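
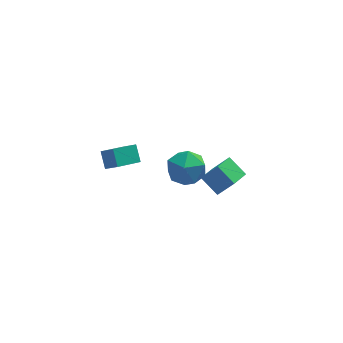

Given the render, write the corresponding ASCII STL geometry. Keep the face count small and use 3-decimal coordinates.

solid 
facet normal -0.370 0.631 0.682
outer loop
vertex 0.49 1.864 -0.898
vertex -0.164 1.063 -0.512
vertex 0.848 1.201 -0.091
endloop
endfacet
facet normal 0.305 0.798 0.520
outer loop
vertex 0.49 1.864 -0.898
vertex 0.848 1.201 -0.091
vertex 1.525 1.481 -0.917
endloop
endfacet
facet normal 0.338 0.924 -0.180
outer loop
vertex 0.49 1.864 -0.898
vertex 1.525 1.481 -0.917
vertex 0.933 1.516 -1.848
endloop
endfacet
facet normal -0.315 0.835 -0.452
outer loop
vertex 0.49 1.864 -0.898
vertex 0.933 1.516 -1.848
vertex -0.111 1.258 -1.598
endloop
endfacet
facet normal -0.753 0.653 0.081
outer loop
vertex 0.49 1.864 -0.898
vertex -0.111 1.258 -1.598
vertex -0.164 1.063 -0.512
endloop
endfacet
facet normal 0.713 0.229 0.662
outer loop
vertex 1.525 1.481 -0.917
vertex 0.848 1.201 -0.091
vertex 1.511 0.442 -0.542
endloop
endfacet
facet normal -0.379 -0.041 0.924
outer loop
vertex 0.848 1.201 -0.091
vertex -0.164 1.063 -0.512
vertex 0.467 0.184 -0.292
endloop
endfacet
facet normal -0.999 -0.004 -0.050
outer loop
vertex -0.164 1.063 -0.512
vertex -0.111 1.258 -1.598
vertex -0.125 0.219 -1.223
endloop
endfacet
facet normal -0.290 0.289 -0.912
outer loop
vertex -0.111 1.258 -1.598
vertex 0.933 1.516 -1.848
vertex 0.552 0.499 -2.049
endloop
endfacet
facet normal 0.768 0.433 -0.472
outer loop
vertex 0.933 1.516 -1.848
vertex 1.525 1.481 -0.917
vertex 1.564 0.637 -1.628
endloop
endfacet
facet normal 0.315 -0.835 0.452
outer loop
vertex 0.91 -0.164 -1.242
vertex 1.511 0.442 -0.542
vertex 0.467 0.184 -0.292
endloop
endfacet
facet normal -0.338 -0.924 0.180
outer loop
vertex 0.91 -0.164 -1.242
vertex 0.467 0.184 -0.292
vertex -0.125 0.219 -1.223
endloop
endfacet
facet normal -0.305 -0.798 -0.520
outer loop
vertex 0.91 -0.164 -1.242
vertex -0.125 0.219 -1.223
vertex 0.552 0.499 -2.049
endloop
endfacet
facet normal 0.370 -0.631 -0.682
outer loop
vertex 0.91 -0.164 -1.242
vertex 0.552 0.499 -2.049
vertex 1.564 0.637 -1.628
endloop
endfacet
facet normal 0.753 -0.653 -0.081
outer loop
vertex 0.91 -0.164 -1.242
vertex 1.564 0.637 -1.628
vertex 1.511 0.442 -0.542
endloop
endfacet
facet normal 0.290 -0.289 0.912
outer loop
vertex 0.467 0.184 -0.292
vertex 1.511 0.442 -0.542
vertex 0.848 1.201 -0.091
endloop
endfacet
facet normal -0.768 -0.433 0.472
outer loop
vertex -0.125 0.219 -1.223
vertex 0.467 0.184 -0.292
vertex -0.164 1.063 -0.512
endloop
endfacet
facet normal -0.713 -0.229 -0.662
outer loop
vertex 0.552 0.499 -2.049
vertex -0.125 0.219 -1.223
vertex -0.111 1.258 -1.598
endloop
endfacet
facet normal 0.379 0.041 -0.924
outer loop
vertex 1.564 0.637 -1.628
vertex 0.552 0.499 -2.049
vertex 0.933 1.516 -1.848
endloop
endfacet
facet normal 0.999 0.004 0.050
outer loop
vertex 1.511 0.442 -0.542
vertex 1.564 0.637 -1.628
vertex 1.525 1.481 -0.917
endloop
endfacet
facet normal -0.533 0.221 -0.817
outer loop
vertex 1.71 2.42 -3.831
vertex 2.45 3.232 -4.094
vertex 2.374 1.603 -4.486
endloop
endfacet
facet normal -0.655 -0.719 0.232
outer loop
vertex 3.13 1.288 -3.326
vertex 1.71 2.42 -3.831
vertex 2.374 1.603 -4.486
endloop
endfacet
facet normal -0.532 0.221 -0.817
outer loop
vertex 2.374 1.603 -4.486
vertex 2.45 3.232 -4.094
vertex 3.114 2.415 -4.748
endloop
endfacet
facet normal 0.536 -0.659 -0.528
outer loop
vertex 3.114 2.415 -4.748
vertex 3.13 1.288 -3.326
vertex 2.374 1.603 -4.486
endloop
endfacet
facet normal -0.536 0.659 0.528
outer loop
vertex 1.71 2.42 -3.831
vertex 3.206 2.917 -2.934
vertex 2.45 3.232 -4.094
endloop
endfacet
facet normal -0.655 -0.719 0.232
outer loop
vertex 2.466 2.105 -2.672
vertex 1.71 2.42 -3.831
vertex 3.13 1.288 -3.326
endloop
endfacet
facet normal -0.536 0.659 0.528
outer loop
vertex 2.466 2.105 -2.672
vertex 3.206 2.917 -2.934
vertex 1.71 2.42 -3.831
endloop
endfacet
facet normal 0.656 0.719 -0.232
outer loop
vertex 2.45 3.232 -4.094
vertex 3.206 2.917 -2.934
vertex 3.114 2.415 -4.748
endloop
endfacet
facet normal 0.535 -0.659 -0.528
outer loop
vertex 3.87 2.1 -3.589
vertex 3.13 1.288 -3.326
vertex 3.114 2.415 -4.748
endloop
endfacet
facet normal 0.655 0.719 -0.232
outer loop
vertex 3.114 2.415 -4.748
vertex 3.206 2.917 -2.934
vertex 3.87 2.1 -3.589
endloop
endfacet
facet normal 0.533 -0.221 0.817
outer loop
vertex 3.87 2.1 -3.589
vertex 2.466 2.105 -2.672
vertex 3.13 1.288 -3.326
endloop
endfacet
facet normal 0.533 -0.222 0.817
outer loop
vertex 3.206 2.917 -2.934
vertex 2.466 2.105 -2.672
vertex 3.87 2.1 -3.589
endloop
endfacet
facet normal -0.856 -0.408 0.317
outer loop
vertex -2.988 -0.983 3.131
vertex -3.485 -0.446 2.48
vertex -2.896 -1.669 2.496
endloop
endfacet
facet normal 0.508 -0.547 0.665
outer loop
vertex -1.775 -1.134 2.08
vertex -2.988 -0.983 3.131
vertex -2.896 -1.669 2.496
endloop
endfacet
facet normal -0.856 -0.408 0.318
outer loop
vertex -2.896 -1.669 2.496
vertex -3.485 -0.446 2.48
vertex -3.394 -1.132 1.844
endloop
endfacet
facet normal 0.098 -0.730 -0.676
outer loop
vertex -3.394 -1.132 1.844
vertex -1.775 -1.134 2.08
vertex -2.896 -1.669 2.496
endloop
endfacet
facet normal -0.097 0.730 0.676
outer loop
vertex -2.988 -0.983 3.131
vertex -2.364 0.089 2.064
vertex -3.485 -0.446 2.48
endloop
endfacet
facet normal 0.507 -0.549 0.664
outer loop
vertex -1.866 -0.448 2.716
vertex -2.988 -0.983 3.131
vertex -1.775 -1.134 2.08
endloop
endfacet
facet normal -0.098 0.730 0.676
outer loop
vertex -1.866 -0.448 2.716
vertex -2.364 0.089 2.064
vertex -2.988 -0.983 3.131
endloop
endfacet
facet normal -0.508 0.548 -0.664
outer loop
vertex -3.485 -0.446 2.48
vertex -2.364 0.089 2.064
vertex -3.394 -1.132 1.844
endloop
endfacet
facet normal 0.098 -0.730 -0.677
outer loop
vertex -2.272 -0.597 1.429
vertex -1.775 -1.134 2.08
vertex -3.394 -1.132 1.844
endloop
endfacet
facet normal -0.507 0.548 -0.665
outer loop
vertex -3.394 -1.132 1.844
vertex -2.364 0.089 2.064
vertex -2.272 -0.597 1.429
endloop
endfacet
facet normal 0.856 0.408 -0.317
outer loop
vertex -2.272 -0.597 1.429
vertex -1.866 -0.448 2.716
vertex -1.775 -1.134 2.08
endloop
endfacet
facet normal 0.856 0.408 -0.317
outer loop
vertex -2.364 0.089 2.064
vertex -1.866 -0.448 2.716
vertex -2.272 -0.597 1.429
endloop
endfacet

endsolid


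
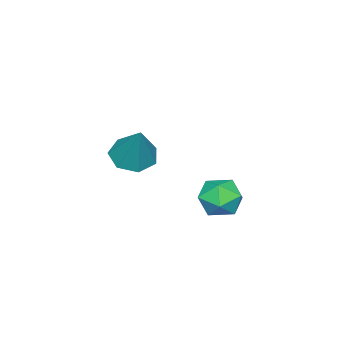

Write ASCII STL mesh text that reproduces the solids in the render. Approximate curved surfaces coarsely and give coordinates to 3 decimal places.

solid 
facet normal -0.359 -0.391 -0.847
outer loop
vertex -0.881 -0.948 -3.891
vertex -1.674 -0.814 -3.617
vertex -1.175 -0.295 -4.068
endloop
endfacet
facet normal 0.917 0.384 -0.105
outer loop
vertex -0.881 -0.948 -3.891
vertex -1.175 -0.295 -4.068
vertex -1.026 -0.106 -2.083
endloop
endfacet
facet normal -0.358 -0.392 -0.847
outer loop
vertex -1.175 -0.295 -4.068
vertex -1.674 -0.814 -3.617
vertex -1.845 -0.033 -3.906
endloop
endfacet
facet normal 0.338 0.934 -0.114
outer loop
vertex -1.175 -0.295 -4.068
vertex -1.845 -0.033 -3.906
vertex -1.026 -0.106 -2.083
endloop
endfacet
facet normal -0.358 -0.392 -0.848
outer loop
vertex -1.845 -0.033 -3.906
vertex -1.674 -0.814 -3.617
vertex -2.387 -0.36 -3.526
endloop
endfacet
facet normal -0.392 0.895 0.212
outer loop
vertex -1.845 -0.033 -3.906
vertex -2.387 -0.36 -3.526
vertex -1.026 -0.106 -2.083
endloop
endfacet
facet normal -0.358 -0.392 -0.848
outer loop
vertex -2.387 -0.36 -3.526
vertex -1.674 -0.814 -3.617
vertex -2.392 -1.028 -3.215
endloop
endfacet
facet normal -0.720 0.297 0.627
outer loop
vertex -2.387 -0.36 -3.526
vertex -2.392 -1.028 -3.215
vertex -1.026 -0.106 -2.083
endloop
endfacet
facet normal -0.358 -0.392 -0.848
outer loop
vertex -2.392 -1.028 -3.215
vertex -1.674 -0.814 -3.617
vertex -1.857 -1.536 -3.206
endloop
endfacet
facet normal -0.402 -0.409 0.819
outer loop
vertex -2.392 -1.028 -3.215
vertex -1.857 -1.536 -3.206
vertex -1.026 -0.106 -2.083
endloop
endfacet
facet normal -0.358 -0.392 -0.848
outer loop
vertex -1.857 -1.536 -3.206
vertex -1.674 -0.814 -3.617
vertex -1.184 -1.5 -3.507
endloop
endfacet
facet normal 0.325 -0.694 0.643
outer loop
vertex -1.857 -1.536 -3.206
vertex -1.184 -1.5 -3.507
vertex -1.026 -0.106 -2.083
endloop
endfacet
facet normal -0.359 -0.392 -0.847
outer loop
vertex -1.184 -1.5 -3.507
vertex -1.674 -0.814 -3.617
vertex -0.881 -0.948 -3.891
endloop
endfacet
facet normal 0.912 -0.340 0.231
outer loop
vertex -1.184 -1.5 -3.507
vertex -0.881 -0.948 -3.891
vertex -1.026 -0.106 -2.083
endloop
endfacet
facet normal -0.978 0.111 0.178
outer loop
vertex -1.203 3.571 -4.107
vertex -1.273 2.743 -3.977
vertex -1.098 3.256 -3.334
endloop
endfacet
facet normal -0.617 0.696 0.367
outer loop
vertex -1.203 3.571 -4.107
vertex -1.098 3.256 -3.334
vertex -0.584 3.86 -3.616
endloop
endfacet
facet normal -0.273 0.939 -0.208
outer loop
vertex -1.203 3.571 -4.107
vertex -0.584 3.86 -3.616
vertex -0.443 3.72 -4.433
endloop
endfacet
facet normal -0.422 0.505 -0.753
outer loop
vertex -1.203 3.571 -4.107
vertex -0.443 3.72 -4.433
vertex -0.869 3.03 -4.657
endloop
endfacet
facet normal -0.858 -0.008 -0.513
outer loop
vertex -1.203 3.571 -4.107
vertex -0.869 3.03 -4.657
vertex -1.273 2.743 -3.977
endloop
endfacet
facet normal -0.128 0.507 0.853
outer loop
vertex -0.584 3.86 -3.616
vertex -1.098 3.256 -3.334
vertex -0.271 3.21 -3.183
endloop
endfacet
facet normal -0.712 -0.442 0.546
outer loop
vertex -1.098 3.256 -3.334
vertex -1.273 2.743 -3.977
vertex -0.697 2.52 -3.407
endloop
endfacet
facet normal -0.518 -0.633 -0.575
outer loop
vertex -1.273 2.743 -3.977
vertex -0.869 3.03 -4.657
vertex -0.556 2.38 -4.224
endloop
endfacet
facet normal 0.187 0.197 -0.962
outer loop
vertex -0.869 3.03 -4.657
vertex -0.443 3.72 -4.433
vertex -0.042 2.984 -4.506
endloop
endfacet
facet normal 0.428 0.900 -0.080
outer loop
vertex -0.443 3.72 -4.433
vertex -0.584 3.86 -3.616
vertex 0.133 3.497 -3.863
endloop
endfacet
facet normal 0.422 -0.505 0.753
outer loop
vertex 0.063 2.669 -3.733
vertex -0.271 3.21 -3.183
vertex -0.697 2.52 -3.407
endloop
endfacet
facet normal 0.273 -0.939 0.208
outer loop
vertex 0.063 2.669 -3.733
vertex -0.697 2.52 -3.407
vertex -0.556 2.38 -4.224
endloop
endfacet
facet normal 0.617 -0.696 -0.367
outer loop
vertex 0.063 2.669 -3.733
vertex -0.556 2.38 -4.224
vertex -0.042 2.984 -4.506
endloop
endfacet
facet normal 0.978 -0.111 -0.178
outer loop
vertex 0.063 2.669 -3.733
vertex -0.042 2.984 -4.506
vertex 0.133 3.497 -3.863
endloop
endfacet
facet normal 0.858 0.008 0.513
outer loop
vertex 0.063 2.669 -3.733
vertex 0.133 3.497 -3.863
vertex -0.271 3.21 -3.183
endloop
endfacet
facet normal -0.187 -0.197 0.962
outer loop
vertex -0.697 2.52 -3.407
vertex -0.271 3.21 -3.183
vertex -1.098 3.256 -3.334
endloop
endfacet
facet normal -0.428 -0.900 0.080
outer loop
vertex -0.556 2.38 -4.224
vertex -0.697 2.52 -3.407
vertex -1.273 2.743 -3.977
endloop
endfacet
facet normal 0.128 -0.507 -0.853
outer loop
vertex -0.042 2.984 -4.506
vertex -0.556 2.38 -4.224
vertex -0.869 3.03 -4.657
endloop
endfacet
facet normal 0.712 0.442 -0.546
outer loop
vertex 0.133 3.497 -3.863
vertex -0.042 2.984 -4.506
vertex -0.443 3.72 -4.433
endloop
endfacet
facet normal 0.518 0.633 0.575
outer loop
vertex -0.271 3.21 -3.183
vertex 0.133 3.497 -3.863
vertex -0.584 3.86 -3.616
endloop
endfacet

endsolid


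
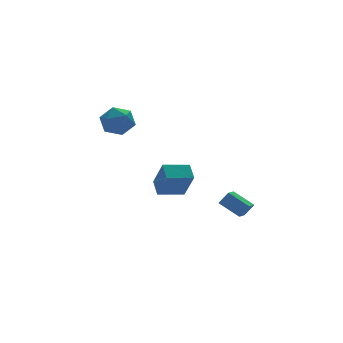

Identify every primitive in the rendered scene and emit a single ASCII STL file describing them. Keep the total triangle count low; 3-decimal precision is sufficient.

solid 
facet normal 0.394 0.508 0.766
outer loop
vertex -2.978 4.815 3.293
vertex -3.413 4.116 3.981
vertex -2.429 3.943 3.589
endloop
endfacet
facet normal 0.803 0.568 0.183
outer loop
vertex -2.978 4.815 3.293
vertex -2.429 3.943 3.589
vertex -2.42 4.261 2.564
endloop
endfacet
facet normal 0.405 0.850 -0.336
outer loop
vertex -2.978 4.815 3.293
vertex -2.42 4.261 2.564
vertex -3.397 4.631 2.323
endloop
endfacet
facet normal -0.249 0.965 -0.075
outer loop
vertex -2.978 4.815 3.293
vertex -3.397 4.631 2.323
vertex -4.011 4.541 3.199
endloop
endfacet
facet normal -0.255 0.754 0.605
outer loop
vertex -2.978 4.815 3.293
vertex -4.011 4.541 3.199
vertex -3.413 4.116 3.981
endloop
endfacet
facet normal 0.996 -0.089 -0.019
outer loop
vertex -2.42 4.261 2.564
vertex -2.429 3.943 3.589
vertex -2.509 3.219 2.801
endloop
endfacet
facet normal 0.335 -0.186 0.924
outer loop
vertex -2.429 3.943 3.589
vertex -3.413 4.116 3.981
vertex -3.123 3.129 3.677
endloop
endfacet
facet normal -0.717 0.212 0.664
outer loop
vertex -3.413 4.116 3.981
vertex -4.011 4.541 3.199
vertex -4.1 3.499 3.436
endloop
endfacet
facet normal -0.707 0.555 -0.438
outer loop
vertex -4.011 4.541 3.199
vertex -3.397 4.631 2.323
vertex -4.091 3.817 2.411
endloop
endfacet
facet normal 0.352 0.368 -0.861
outer loop
vertex -3.397 4.631 2.323
vertex -2.42 4.261 2.564
vertex -3.107 3.644 2.019
endloop
endfacet
facet normal 0.249 -0.965 0.075
outer loop
vertex -3.542 2.945 2.707
vertex -2.509 3.219 2.801
vertex -3.123 3.129 3.677
endloop
endfacet
facet normal -0.405 -0.850 0.336
outer loop
vertex -3.542 2.945 2.707
vertex -3.123 3.129 3.677
vertex -4.1 3.499 3.436
endloop
endfacet
facet normal -0.803 -0.568 -0.183
outer loop
vertex -3.542 2.945 2.707
vertex -4.1 3.499 3.436
vertex -4.091 3.817 2.411
endloop
endfacet
facet normal -0.394 -0.508 -0.766
outer loop
vertex -3.542 2.945 2.707
vertex -4.091 3.817 2.411
vertex -3.107 3.644 2.019
endloop
endfacet
facet normal 0.255 -0.754 -0.605
outer loop
vertex -3.542 2.945 2.707
vertex -3.107 3.644 2.019
vertex -2.509 3.219 2.801
endloop
endfacet
facet normal 0.707 -0.555 0.438
outer loop
vertex -3.123 3.129 3.677
vertex -2.509 3.219 2.801
vertex -2.429 3.943 3.589
endloop
endfacet
facet normal -0.352 -0.368 0.861
outer loop
vertex -4.1 3.499 3.436
vertex -3.123 3.129 3.677
vertex -3.413 4.116 3.981
endloop
endfacet
facet normal -0.996 0.089 0.019
outer loop
vertex -4.091 3.817 2.411
vertex -4.1 3.499 3.436
vertex -4.011 4.541 3.199
endloop
endfacet
facet normal -0.335 0.186 -0.924
outer loop
vertex -3.107 3.644 2.019
vertex -4.091 3.817 2.411
vertex -3.397 4.631 2.323
endloop
endfacet
facet normal 0.717 -0.212 -0.664
outer loop
vertex -2.509 3.219 2.801
vertex -3.107 3.644 2.019
vertex -2.42 4.261 2.564
endloop
endfacet
facet normal -0.970 0.202 0.138
outer loop
vertex -0.912 3.103 -0.522
vertex -0.941 4.107 -2.193
vertex -1.191 2.153 -1.088
endloop
endfacet
facet normal 0.015 -0.515 0.857
outer loop
vertex 0.341 1.833 -1.307
vertex -0.912 3.103 -0.522
vertex -1.191 2.153 -1.088
endloop
endfacet
facet normal -0.970 0.202 0.138
outer loop
vertex -1.191 2.153 -1.088
vertex -0.941 4.107 -2.193
vertex -1.22 3.157 -2.759
endloop
endfacet
facet normal -0.245 -0.833 -0.496
outer loop
vertex -1.22 3.157 -2.759
vertex 0.341 1.833 -1.307
vertex -1.191 2.153 -1.088
endloop
endfacet
facet normal 0.245 0.833 0.496
outer loop
vertex -0.912 3.103 -0.522
vertex 0.591 3.787 -2.412
vertex -0.941 4.107 -2.193
endloop
endfacet
facet normal 0.015 -0.515 0.857
outer loop
vertex 0.62 2.783 -0.741
vertex -0.912 3.103 -0.522
vertex 0.341 1.833 -1.307
endloop
endfacet
facet normal 0.245 0.833 0.496
outer loop
vertex 0.62 2.783 -0.741
vertex 0.591 3.787 -2.412
vertex -0.912 3.103 -0.522
endloop
endfacet
facet normal -0.015 0.515 -0.857
outer loop
vertex -0.941 4.107 -2.193
vertex 0.591 3.787 -2.412
vertex -1.22 3.157 -2.759
endloop
endfacet
facet normal -0.245 -0.833 -0.496
outer loop
vertex 0.312 2.837 -2.978
vertex 0.341 1.833 -1.307
vertex -1.22 3.157 -2.759
endloop
endfacet
facet normal -0.015 0.515 -0.857
outer loop
vertex -1.22 3.157 -2.759
vertex 0.591 3.787 -2.412
vertex 0.312 2.837 -2.978
endloop
endfacet
facet normal 0.970 -0.202 -0.138
outer loop
vertex 0.312 2.837 -2.978
vertex 0.62 2.783 -0.741
vertex 0.341 1.833 -1.307
endloop
endfacet
facet normal 0.970 -0.202 -0.138
outer loop
vertex 0.591 3.787 -2.412
vertex 0.62 2.783 -0.741
vertex 0.312 2.837 -2.978
endloop
endfacet
facet normal -0.731 -0.613 0.299
outer loop
vertex -0.463 -3.022 -0.376
vertex -0.928 -2.817 -1.094
vertex 0.149 -4.094 -1.077
endloop
endfacet
facet normal 0.528 -0.233 0.817
outer loop
vertex 0.808 -3.543 -1.346
vertex -0.463 -3.022 -0.376
vertex 0.149 -4.094 -1.077
endloop
endfacet
facet normal -0.731 -0.613 0.299
outer loop
vertex 0.149 -4.094 -1.077
vertex -0.928 -2.817 -1.094
vertex -0.316 -3.89 -1.796
endloop
endfacet
facet normal 0.431 -0.756 -0.493
outer loop
vertex -0.316 -3.89 -1.796
vertex 0.808 -3.543 -1.346
vertex 0.149 -4.094 -1.077
endloop
endfacet
facet normal -0.430 0.756 0.494
outer loop
vertex -0.463 -3.022 -0.376
vertex -0.269 -2.266 -1.363
vertex -0.928 -2.817 -1.094
endloop
endfacet
facet normal 0.528 -0.233 0.817
outer loop
vertex 0.196 -2.47 -0.644
vertex -0.463 -3.022 -0.376
vertex 0.808 -3.543 -1.346
endloop
endfacet
facet normal -0.432 0.755 0.493
outer loop
vertex 0.196 -2.47 -0.644
vertex -0.269 -2.266 -1.363
vertex -0.463 -3.022 -0.376
endloop
endfacet
facet normal -0.528 0.233 -0.817
outer loop
vertex -0.928 -2.817 -1.094
vertex -0.269 -2.266 -1.363
vertex -0.316 -3.89 -1.796
endloop
endfacet
facet normal 0.431 -0.755 -0.495
outer loop
vertex 0.343 -3.338 -2.064
vertex 0.808 -3.543 -1.346
vertex -0.316 -3.89 -1.796
endloop
endfacet
facet normal -0.527 0.233 -0.817
outer loop
vertex -0.316 -3.89 -1.796
vertex -0.269 -2.266 -1.363
vertex 0.343 -3.338 -2.064
endloop
endfacet
facet normal 0.732 0.613 -0.299
outer loop
vertex 0.343 -3.338 -2.064
vertex 0.196 -2.47 -0.644
vertex 0.808 -3.543 -1.346
endloop
endfacet
facet normal 0.731 0.613 -0.299
outer loop
vertex -0.269 -2.266 -1.363
vertex 0.196 -2.47 -0.644
vertex 0.343 -3.338 -2.064
endloop
endfacet

endsolid


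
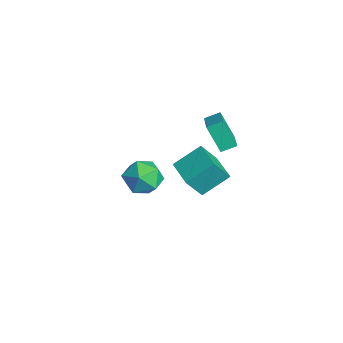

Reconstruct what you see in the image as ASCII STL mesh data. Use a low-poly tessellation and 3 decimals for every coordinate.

solid 
facet normal -0.993 -0.102 0.052
outer loop
vertex -3.619 3.524 -1.274
vertex -3.801 4.539 -2.76
vertex -3.506 1.815 -2.455
endloop
endfacet
facet normal 0.101 -0.561 0.822
outer loop
vertex -1.499 2.021 -2.56
vertex -3.619 3.524 -1.274
vertex -3.506 1.815 -2.455
endloop
endfacet
facet normal -0.993 -0.102 0.052
outer loop
vertex -3.506 1.815 -2.455
vertex -3.801 4.539 -2.76
vertex -3.688 2.831 -3.942
endloop
endfacet
facet normal 0.055 -0.821 -0.568
outer loop
vertex -3.688 2.831 -3.942
vertex -1.499 2.021 -2.56
vertex -3.506 1.815 -2.455
endloop
endfacet
facet normal -0.055 0.821 0.568
outer loop
vertex -3.619 3.524 -1.274
vertex -1.794 4.745 -2.865
vertex -3.801 4.539 -2.76
endloop
endfacet
facet normal 0.100 -0.562 0.821
outer loop
vertex -1.612 3.729 -1.378
vertex -3.619 3.524 -1.274
vertex -1.499 2.021 -2.56
endloop
endfacet
facet normal -0.054 0.821 0.568
outer loop
vertex -1.612 3.729 -1.378
vertex -1.794 4.745 -2.865
vertex -3.619 3.524 -1.274
endloop
endfacet
facet normal -0.101 0.562 -0.821
outer loop
vertex -3.801 4.539 -2.76
vertex -1.794 4.745 -2.865
vertex -3.688 2.831 -3.942
endloop
endfacet
facet normal 0.054 -0.821 -0.568
outer loop
vertex -1.681 3.036 -4.046
vertex -1.499 2.021 -2.56
vertex -3.688 2.831 -3.942
endloop
endfacet
facet normal -0.100 0.561 -0.822
outer loop
vertex -3.688 2.831 -3.942
vertex -1.794 4.745 -2.865
vertex -1.681 3.036 -4.046
endloop
endfacet
facet normal 0.993 0.102 -0.052
outer loop
vertex -1.681 3.036 -4.046
vertex -1.612 3.729 -1.378
vertex -1.499 2.021 -2.56
endloop
endfacet
facet normal 0.993 0.102 -0.052
outer loop
vertex -1.794 4.745 -2.865
vertex -1.612 3.729 -1.378
vertex -1.681 3.036 -4.046
endloop
endfacet
facet normal -0.414 -0.312 0.855
outer loop
vertex 1.872 3.065 5.175
vertex 0.066 3.491 4.456
vertex 1.804 2.167 4.814
endloop
endfacet
facet normal 0.908 -0.214 0.361
outer loop
vertex 2.574 2.749 3.224
vertex 1.872 3.065 5.175
vertex 1.804 2.167 4.814
endloop
endfacet
facet normal -0.414 -0.312 0.855
outer loop
vertex 1.804 2.167 4.814
vertex 0.066 3.491 4.456
vertex -0.002 2.593 4.095
endloop
endfacet
facet normal -0.070 -0.925 -0.373
outer loop
vertex -0.002 2.593 4.095
vertex 2.574 2.749 3.224
vertex 1.804 2.167 4.814
endloop
endfacet
facet normal 0.070 0.925 0.373
outer loop
vertex 1.872 3.065 5.175
vertex 0.836 4.073 2.866
vertex 0.066 3.491 4.456
endloop
endfacet
facet normal 0.908 -0.214 0.361
outer loop
vertex 2.642 3.647 3.585
vertex 1.872 3.065 5.175
vertex 2.574 2.749 3.224
endloop
endfacet
facet normal 0.070 0.925 0.373
outer loop
vertex 2.642 3.647 3.585
vertex 0.836 4.073 2.866
vertex 1.872 3.065 5.175
endloop
endfacet
facet normal -0.908 0.214 -0.361
outer loop
vertex 0.066 3.491 4.456
vertex 0.836 4.073 2.866
vertex -0.002 2.593 4.095
endloop
endfacet
facet normal -0.070 -0.925 -0.373
outer loop
vertex 0.768 3.175 2.505
vertex 2.574 2.749 3.224
vertex -0.002 2.593 4.095
endloop
endfacet
facet normal -0.908 0.214 -0.361
outer loop
vertex -0.002 2.593 4.095
vertex 0.836 4.073 2.866
vertex 0.768 3.175 2.505
endloop
endfacet
facet normal 0.414 0.312 -0.855
outer loop
vertex 0.768 3.175 2.505
vertex 2.642 3.647 3.585
vertex 2.574 2.749 3.224
endloop
endfacet
facet normal 0.414 0.312 -0.855
outer loop
vertex 0.836 4.073 2.866
vertex 2.642 3.647 3.585
vertex 0.768 3.175 2.505
endloop
endfacet
facet normal 0.328 0.030 0.944
outer loop
vertex 3.715 -1.03 3.564
vertex 2.974 -1.996 3.852
vertex 4.141 -2.201 3.453
endloop
endfacet
facet normal 0.832 0.256 0.493
outer loop
vertex 3.715 -1.03 3.564
vertex 4.141 -2.201 3.453
vertex 4.403 -1.353 2.57
endloop
endfacet
facet normal 0.569 0.812 0.130
outer loop
vertex 3.715 -1.03 3.564
vertex 4.403 -1.353 2.57
vertex 3.397 -0.624 2.425
endloop
endfacet
facet normal -0.097 0.929 0.358
outer loop
vertex 3.715 -1.03 3.564
vertex 3.397 -0.624 2.425
vertex 2.513 -1.021 3.216
endloop
endfacet
facet normal -0.246 0.445 0.861
outer loop
vertex 3.715 -1.03 3.564
vertex 2.513 -1.021 3.216
vertex 2.974 -1.996 3.852
endloop
endfacet
facet normal 0.963 -0.269 0.028
outer loop
vertex 4.403 -1.353 2.57
vertex 4.141 -2.201 3.453
vertex 4.087 -2.519 2.244
endloop
endfacet
facet normal 0.147 -0.636 0.757
outer loop
vertex 4.141 -2.201 3.453
vertex 2.974 -1.996 3.852
vertex 3.203 -2.916 3.035
endloop
endfacet
facet normal -0.781 0.037 0.623
outer loop
vertex 2.974 -1.996 3.852
vertex 2.513 -1.021 3.216
vertex 2.197 -2.187 2.89
endloop
endfacet
facet normal -0.540 0.820 -0.192
outer loop
vertex 2.513 -1.021 3.216
vertex 3.397 -0.624 2.425
vertex 2.459 -1.339 2.007
endloop
endfacet
facet normal 0.538 0.631 -0.560
outer loop
vertex 3.397 -0.624 2.425
vertex 4.403 -1.353 2.57
vertex 3.626 -1.544 1.608
endloop
endfacet
facet normal 0.097 -0.929 -0.358
outer loop
vertex 2.885 -2.51 1.896
vertex 4.087 -2.519 2.244
vertex 3.203 -2.916 3.035
endloop
endfacet
facet normal -0.569 -0.812 -0.130
outer loop
vertex 2.885 -2.51 1.896
vertex 3.203 -2.916 3.035
vertex 2.197 -2.187 2.89
endloop
endfacet
facet normal -0.832 -0.256 -0.493
outer loop
vertex 2.885 -2.51 1.896
vertex 2.197 -2.187 2.89
vertex 2.459 -1.339 2.007
endloop
endfacet
facet normal -0.328 -0.030 -0.944
outer loop
vertex 2.885 -2.51 1.896
vertex 2.459 -1.339 2.007
vertex 3.626 -1.544 1.608
endloop
endfacet
facet normal 0.246 -0.445 -0.861
outer loop
vertex 2.885 -2.51 1.896
vertex 3.626 -1.544 1.608
vertex 4.087 -2.519 2.244
endloop
endfacet
facet normal 0.540 -0.820 0.192
outer loop
vertex 3.203 -2.916 3.035
vertex 4.087 -2.519 2.244
vertex 4.141 -2.201 3.453
endloop
endfacet
facet normal -0.538 -0.631 0.560
outer loop
vertex 2.197 -2.187 2.89
vertex 3.203 -2.916 3.035
vertex 2.974 -1.996 3.852
endloop
endfacet
facet normal -0.963 0.269 -0.028
outer loop
vertex 2.459 -1.339 2.007
vertex 2.197 -2.187 2.89
vertex 2.513 -1.021 3.216
endloop
endfacet
facet normal -0.147 0.636 -0.757
outer loop
vertex 3.626 -1.544 1.608
vertex 2.459 -1.339 2.007
vertex 3.397 -0.624 2.425
endloop
endfacet
facet normal 0.781 -0.037 -0.623
outer loop
vertex 4.087 -2.519 2.244
vertex 3.626 -1.544 1.608
vertex 4.403 -1.353 2.57
endloop
endfacet

endsolid


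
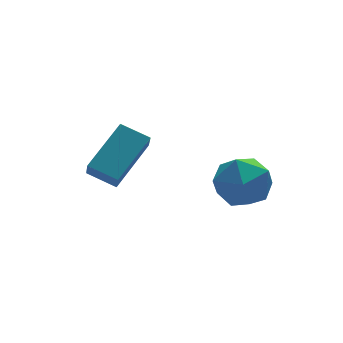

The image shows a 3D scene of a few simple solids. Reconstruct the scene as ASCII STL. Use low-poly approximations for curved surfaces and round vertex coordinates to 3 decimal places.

solid 
facet normal -0.638 0.416 0.648
outer loop
vertex 1.763 -0.378 0.348
vertex 2.639 -0.274 1.144
vertex 2.43 0.605 0.373
endloop
endfacet
facet normal -0.827 0.562 -0.026
outer loop
vertex 1.763 -0.378 0.348
vertex 2.43 0.605 0.373
vertex 2.13 0.116 -0.668
endloop
endfacet
facet normal -0.930 -0.058 -0.364
outer loop
vertex 1.763 -0.378 0.348
vertex 2.13 0.116 -0.668
vertex 2.153 -1.064 -0.54
endloop
endfacet
facet normal -0.804 -0.586 0.100
outer loop
vertex 1.763 -0.378 0.348
vertex 2.153 -1.064 -0.54
vertex 2.468 -1.306 0.58
endloop
endfacet
facet normal -0.624 -0.293 0.725
outer loop
vertex 1.763 -0.378 0.348
vertex 2.468 -1.306 0.58
vertex 2.639 -0.274 1.144
endloop
endfacet
facet normal -0.282 0.897 -0.340
outer loop
vertex 2.13 0.116 -0.668
vertex 2.43 0.605 0.373
vertex 3.232 0.526 -0.5
endloop
endfacet
facet normal 0.025 0.663 0.749
outer loop
vertex 2.43 0.605 0.373
vertex 2.639 -0.274 1.144
vertex 3.547 0.284 0.62
endloop
endfacet
facet normal 0.047 -0.485 0.873
outer loop
vertex 2.639 -0.274 1.144
vertex 2.468 -1.306 0.58
vertex 3.57 -0.896 0.748
endloop
endfacet
facet normal -0.245 -0.960 -0.138
outer loop
vertex 2.468 -1.306 0.58
vertex 2.153 -1.064 -0.54
vertex 3.27 -1.385 -0.293
endloop
endfacet
facet normal -0.448 -0.105 -0.888
outer loop
vertex 2.153 -1.064 -0.54
vertex 2.13 0.116 -0.668
vertex 3.061 -0.506 -1.064
endloop
endfacet
facet normal 0.804 0.586 -0.100
outer loop
vertex 3.937 -0.402 -0.268
vertex 3.232 0.526 -0.5
vertex 3.547 0.284 0.62
endloop
endfacet
facet normal 0.930 0.058 0.364
outer loop
vertex 3.937 -0.402 -0.268
vertex 3.547 0.284 0.62
vertex 3.57 -0.896 0.748
endloop
endfacet
facet normal 0.827 -0.562 0.026
outer loop
vertex 3.937 -0.402 -0.268
vertex 3.57 -0.896 0.748
vertex 3.27 -1.385 -0.293
endloop
endfacet
facet normal 0.638 -0.416 -0.648
outer loop
vertex 3.937 -0.402 -0.268
vertex 3.27 -1.385 -0.293
vertex 3.061 -0.506 -1.064
endloop
endfacet
facet normal 0.624 0.293 -0.725
outer loop
vertex 3.937 -0.402 -0.268
vertex 3.061 -0.506 -1.064
vertex 3.232 0.526 -0.5
endloop
endfacet
facet normal 0.245 0.960 0.138
outer loop
vertex 3.547 0.284 0.62
vertex 3.232 0.526 -0.5
vertex 2.43 0.605 0.373
endloop
endfacet
facet normal 0.448 0.105 0.888
outer loop
vertex 3.57 -0.896 0.748
vertex 3.547 0.284 0.62
vertex 2.639 -0.274 1.144
endloop
endfacet
facet normal 0.282 -0.897 0.340
outer loop
vertex 3.27 -1.385 -0.293
vertex 3.57 -0.896 0.748
vertex 2.468 -1.306 0.58
endloop
endfacet
facet normal -0.025 -0.663 -0.749
outer loop
vertex 3.061 -0.506 -1.064
vertex 3.27 -1.385 -0.293
vertex 2.153 -1.064 -0.54
endloop
endfacet
facet normal -0.047 0.485 -0.873
outer loop
vertex 3.232 0.526 -0.5
vertex 3.061 -0.506 -1.064
vertex 2.13 0.116 -0.668
endloop
endfacet
facet normal -0.715 -0.481 -0.507
outer loop
vertex -0.951 1.451 -0.117
vertex -1.776 2.223 0.315
vertex -0.798 2.058 -0.909
endloop
endfacet
facet normal 0.682 -0.638 -0.357
outer loop
vertex 0.776 3.117 0.205
vertex -0.951 1.451 -0.117
vertex -0.798 2.058 -0.909
endloop
endfacet
facet normal -0.715 -0.481 -0.507
outer loop
vertex -0.798 2.058 -0.909
vertex -1.776 2.223 0.315
vertex -1.623 2.83 -0.477
endloop
endfacet
facet normal 0.151 0.601 -0.785
outer loop
vertex -1.623 2.83 -0.477
vertex 0.776 3.117 0.205
vertex -0.798 2.058 -0.909
endloop
endfacet
facet normal -0.151 -0.601 0.785
outer loop
vertex -0.951 1.451 -0.117
vertex -0.202 3.282 1.429
vertex -1.776 2.223 0.315
endloop
endfacet
facet normal 0.682 -0.638 -0.357
outer loop
vertex 0.623 2.51 0.997
vertex -0.951 1.451 -0.117
vertex 0.776 3.117 0.205
endloop
endfacet
facet normal -0.151 -0.601 0.785
outer loop
vertex 0.623 2.51 0.997
vertex -0.202 3.282 1.429
vertex -0.951 1.451 -0.117
endloop
endfacet
facet normal -0.682 0.638 0.357
outer loop
vertex -1.776 2.223 0.315
vertex -0.202 3.282 1.429
vertex -1.623 2.83 -0.477
endloop
endfacet
facet normal 0.151 0.601 -0.785
outer loop
vertex -0.049 3.889 0.637
vertex 0.776 3.117 0.205
vertex -1.623 2.83 -0.477
endloop
endfacet
facet normal -0.682 0.638 0.357
outer loop
vertex -1.623 2.83 -0.477
vertex -0.202 3.282 1.429
vertex -0.049 3.889 0.637
endloop
endfacet
facet normal 0.715 0.481 0.507
outer loop
vertex -0.049 3.889 0.637
vertex 0.623 2.51 0.997
vertex 0.776 3.117 0.205
endloop
endfacet
facet normal 0.715 0.481 0.507
outer loop
vertex -0.202 3.282 1.429
vertex 0.623 2.51 0.997
vertex -0.049 3.889 0.637
endloop
endfacet

endsolid


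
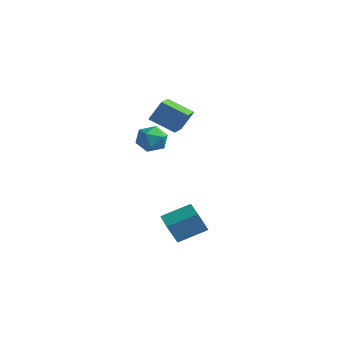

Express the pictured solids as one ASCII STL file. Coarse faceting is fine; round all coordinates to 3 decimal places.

solid 
facet normal -0.471 -0.766 -0.438
outer loop
vertex 4.108 -3.766 -2.966
vertex 2.391 -2.742 -2.909
vertex 4.419 -3.166 -4.35
endloop
endfacet
facet normal 0.859 -0.512 -0.029
outer loop
vertex 5.409 -1.558 -3.431
vertex 4.108 -3.766 -2.966
vertex 4.419 -3.166 -4.35
endloop
endfacet
facet normal -0.471 -0.766 -0.438
outer loop
vertex 4.419 -3.166 -4.35
vertex 2.391 -2.742 -2.909
vertex 2.702 -2.142 -4.293
endloop
endfacet
facet normal 0.202 0.389 -0.899
outer loop
vertex 2.702 -2.142 -4.293
vertex 5.409 -1.558 -3.431
vertex 4.419 -3.166 -4.35
endloop
endfacet
facet normal -0.202 -0.389 0.899
outer loop
vertex 4.108 -3.766 -2.966
vertex 3.381 -1.134 -1.99
vertex 2.391 -2.742 -2.909
endloop
endfacet
facet normal 0.859 -0.512 -0.029
outer loop
vertex 5.098 -2.158 -2.047
vertex 4.108 -3.766 -2.966
vertex 5.409 -1.558 -3.431
endloop
endfacet
facet normal -0.202 -0.389 0.899
outer loop
vertex 5.098 -2.158 -2.047
vertex 3.381 -1.134 -1.99
vertex 4.108 -3.766 -2.966
endloop
endfacet
facet normal -0.859 0.512 0.029
outer loop
vertex 2.391 -2.742 -2.909
vertex 3.381 -1.134 -1.99
vertex 2.702 -2.142 -4.293
endloop
endfacet
facet normal 0.202 0.389 -0.899
outer loop
vertex 3.692 -0.534 -3.374
vertex 5.409 -1.558 -3.431
vertex 2.702 -2.142 -4.293
endloop
endfacet
facet normal -0.859 0.512 0.029
outer loop
vertex 2.702 -2.142 -4.293
vertex 3.381 -1.134 -1.99
vertex 3.692 -0.534 -3.374
endloop
endfacet
facet normal 0.471 0.766 0.438
outer loop
vertex 3.692 -0.534 -3.374
vertex 5.098 -2.158 -2.047
vertex 5.409 -1.558 -3.431
endloop
endfacet
facet normal 0.471 0.766 0.438
outer loop
vertex 3.381 -1.134 -1.99
vertex 5.098 -2.158 -2.047
vertex 3.692 -0.534 -3.374
endloop
endfacet
facet normal -0.517 0.848 -0.118
outer loop
vertex -4.554 4.07 3.758
vertex -2.934 4.923 2.792
vertex -5.165 3.484 2.215
endloop
endfacet
facet normal -0.783 -0.412 0.466
outer loop
vertex -4.406 2.237 2.388
vertex -4.554 4.07 3.758
vertex -5.165 3.484 2.215
endloop
endfacet
facet normal -0.517 0.848 -0.118
outer loop
vertex -5.165 3.484 2.215
vertex -2.934 4.923 2.792
vertex -3.545 4.337 1.249
endloop
endfacet
facet normal -0.347 -0.333 -0.877
outer loop
vertex -3.545 4.337 1.249
vertex -4.406 2.237 2.388
vertex -5.165 3.484 2.215
endloop
endfacet
facet normal 0.347 0.333 0.877
outer loop
vertex -4.554 4.07 3.758
vertex -2.175 3.676 2.965
vertex -2.934 4.923 2.792
endloop
endfacet
facet normal -0.783 -0.412 0.466
outer loop
vertex -3.795 2.823 3.931
vertex -4.554 4.07 3.758
vertex -4.406 2.237 2.388
endloop
endfacet
facet normal 0.347 0.333 0.877
outer loop
vertex -3.795 2.823 3.931
vertex -2.175 3.676 2.965
vertex -4.554 4.07 3.758
endloop
endfacet
facet normal 0.783 0.412 -0.466
outer loop
vertex -2.934 4.923 2.792
vertex -2.175 3.676 2.965
vertex -3.545 4.337 1.249
endloop
endfacet
facet normal -0.347 -0.333 -0.877
outer loop
vertex -2.786 3.09 1.422
vertex -4.406 2.237 2.388
vertex -3.545 4.337 1.249
endloop
endfacet
facet normal 0.783 0.412 -0.466
outer loop
vertex -3.545 4.337 1.249
vertex -2.175 3.676 2.965
vertex -2.786 3.09 1.422
endloop
endfacet
facet normal 0.517 -0.848 0.118
outer loop
vertex -2.786 3.09 1.422
vertex -3.795 2.823 3.931
vertex -4.406 2.237 2.388
endloop
endfacet
facet normal 0.517 -0.848 0.118
outer loop
vertex -2.175 3.676 2.965
vertex -3.795 2.823 3.931
vertex -2.786 3.09 1.422
endloop
endfacet
facet normal -0.789 0.540 -0.292
outer loop
vertex -0.87 -0.093 1.68
vertex -1.569 -0.948 1.987
vertex -1.292 -0.134 2.745
endloop
endfacet
facet normal -0.260 0.963 -0.066
outer loop
vertex -0.87 -0.093 1.68
vertex -1.292 -0.134 2.745
vertex -0.195 0.15 2.574
endloop
endfacet
facet normal 0.316 0.828 -0.464
outer loop
vertex -0.87 -0.093 1.68
vertex -0.195 0.15 2.574
vertex 0.206 -0.487 1.71
endloop
endfacet
facet normal 0.144 0.321 -0.936
outer loop
vertex -0.87 -0.093 1.68
vertex 0.206 -0.487 1.71
vertex -0.644 -1.166 1.347
endloop
endfacet
facet normal -0.540 0.144 -0.829
outer loop
vertex -0.87 -0.093 1.68
vertex -0.644 -1.166 1.347
vertex -1.569 -0.948 1.987
endloop
endfacet
facet normal -0.109 0.786 0.609
outer loop
vertex -0.195 0.15 2.574
vertex -1.292 -0.134 2.745
vertex -0.476 -0.554 3.433
endloop
endfacet
facet normal -0.965 0.102 0.243
outer loop
vertex -1.292 -0.134 2.745
vertex -1.569 -0.948 1.987
vertex -1.326 -1.233 3.07
endloop
endfacet
facet normal -0.561 -0.541 -0.627
outer loop
vertex -1.569 -0.948 1.987
vertex -0.644 -1.166 1.347
vertex -0.925 -1.87 2.206
endloop
endfacet
facet normal 0.544 -0.253 -0.800
outer loop
vertex -0.644 -1.166 1.347
vertex 0.206 -0.487 1.71
vertex 0.172 -1.586 2.035
endloop
endfacet
facet normal 0.823 0.567 -0.036
outer loop
vertex 0.206 -0.487 1.71
vertex -0.195 0.15 2.574
vertex 0.449 -0.772 2.793
endloop
endfacet
facet normal -0.144 -0.321 0.936
outer loop
vertex -0.25 -1.627 3.1
vertex -0.476 -0.554 3.433
vertex -1.326 -1.233 3.07
endloop
endfacet
facet normal -0.316 -0.828 0.464
outer loop
vertex -0.25 -1.627 3.1
vertex -1.326 -1.233 3.07
vertex -0.925 -1.87 2.206
endloop
endfacet
facet normal 0.260 -0.963 0.066
outer loop
vertex -0.25 -1.627 3.1
vertex -0.925 -1.87 2.206
vertex 0.172 -1.586 2.035
endloop
endfacet
facet normal 0.789 -0.540 0.292
outer loop
vertex -0.25 -1.627 3.1
vertex 0.172 -1.586 2.035
vertex 0.449 -0.772 2.793
endloop
endfacet
facet normal 0.540 -0.144 0.829
outer loop
vertex -0.25 -1.627 3.1
vertex 0.449 -0.772 2.793
vertex -0.476 -0.554 3.433
endloop
endfacet
facet normal -0.544 0.253 0.800
outer loop
vertex -1.326 -1.233 3.07
vertex -0.476 -0.554 3.433
vertex -1.292 -0.134 2.745
endloop
endfacet
facet normal -0.823 -0.567 0.036
outer loop
vertex -0.925 -1.87 2.206
vertex -1.326 -1.233 3.07
vertex -1.569 -0.948 1.987
endloop
endfacet
facet normal 0.109 -0.786 -0.609
outer loop
vertex 0.172 -1.586 2.035
vertex -0.925 -1.87 2.206
vertex -0.644 -1.166 1.347
endloop
endfacet
facet normal 0.965 -0.102 -0.243
outer loop
vertex 0.449 -0.772 2.793
vertex 0.172 -1.586 2.035
vertex 0.206 -0.487 1.71
endloop
endfacet
facet normal 0.561 0.541 0.627
outer loop
vertex -0.476 -0.554 3.433
vertex 0.449 -0.772 2.793
vertex -0.195 0.15 2.574
endloop
endfacet

endsolid


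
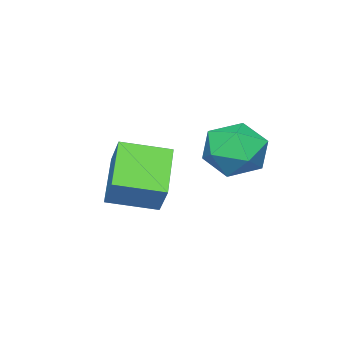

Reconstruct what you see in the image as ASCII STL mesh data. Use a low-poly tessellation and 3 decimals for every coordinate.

solid 
facet normal -0.236 0.428 0.872
outer loop
vertex -1.54 4.175 -2.109
vertex -1.661 3.263 -1.694
vertex -0.758 3.713 -1.671
endloop
endfacet
facet normal 0.215 0.839 0.501
outer loop
vertex -1.54 4.175 -2.109
vertex -0.758 3.713 -1.671
vertex -0.63 4.202 -2.545
endloop
endfacet
facet normal -0.090 0.988 -0.127
outer loop
vertex -1.54 4.175 -2.109
vertex -0.63 4.202 -2.545
vertex -1.455 4.054 -3.108
endloop
endfacet
facet normal -0.728 0.670 -0.143
outer loop
vertex -1.54 4.175 -2.109
vertex -1.455 4.054 -3.108
vertex -2.092 3.474 -2.582
endloop
endfacet
facet normal -0.818 0.324 0.474
outer loop
vertex -1.54 4.175 -2.109
vertex -2.092 3.474 -2.582
vertex -1.661 3.263 -1.694
endloop
endfacet
facet normal 0.806 0.459 0.375
outer loop
vertex -0.63 4.202 -2.545
vertex -0.758 3.713 -1.671
vertex -0.188 3.306 -2.398
endloop
endfacet
facet normal 0.077 -0.204 0.976
outer loop
vertex -0.758 3.713 -1.671
vertex -1.661 3.263 -1.694
vertex -0.825 2.726 -1.872
endloop
endfacet
facet normal -0.866 -0.373 0.332
outer loop
vertex -1.661 3.263 -1.694
vertex -2.092 3.474 -2.582
vertex -1.65 2.578 -2.435
endloop
endfacet
facet normal -0.720 0.185 -0.668
outer loop
vertex -2.092 3.474 -2.582
vertex -1.455 4.054 -3.108
vertex -1.522 3.067 -3.309
endloop
endfacet
facet normal 0.313 0.700 -0.642
outer loop
vertex -1.455 4.054 -3.108
vertex -0.63 4.202 -2.545
vertex -0.619 3.517 -3.286
endloop
endfacet
facet normal 0.728 -0.670 0.143
outer loop
vertex -0.74 2.605 -2.871
vertex -0.188 3.306 -2.398
vertex -0.825 2.726 -1.872
endloop
endfacet
facet normal 0.090 -0.988 0.127
outer loop
vertex -0.74 2.605 -2.871
vertex -0.825 2.726 -1.872
vertex -1.65 2.578 -2.435
endloop
endfacet
facet normal -0.215 -0.839 -0.501
outer loop
vertex -0.74 2.605 -2.871
vertex -1.65 2.578 -2.435
vertex -1.522 3.067 -3.309
endloop
endfacet
facet normal 0.236 -0.428 -0.872
outer loop
vertex -0.74 2.605 -2.871
vertex -1.522 3.067 -3.309
vertex -0.619 3.517 -3.286
endloop
endfacet
facet normal 0.818 -0.324 -0.474
outer loop
vertex -0.74 2.605 -2.871
vertex -0.619 3.517 -3.286
vertex -0.188 3.306 -2.398
endloop
endfacet
facet normal 0.720 -0.185 0.668
outer loop
vertex -0.825 2.726 -1.872
vertex -0.188 3.306 -2.398
vertex -0.758 3.713 -1.671
endloop
endfacet
facet normal -0.313 -0.700 0.642
outer loop
vertex -1.65 2.578 -2.435
vertex -0.825 2.726 -1.872
vertex -1.661 3.263 -1.694
endloop
endfacet
facet normal -0.806 -0.459 -0.375
outer loop
vertex -1.522 3.067 -3.309
vertex -1.65 2.578 -2.435
vertex -2.092 3.474 -2.582
endloop
endfacet
facet normal -0.077 0.204 -0.976
outer loop
vertex -0.619 3.517 -3.286
vertex -1.522 3.067 -3.309
vertex -1.455 4.054 -3.108
endloop
endfacet
facet normal 0.866 0.373 -0.332
outer loop
vertex -0.188 3.306 -2.398
vertex -0.619 3.517 -3.286
vertex -0.63 4.202 -2.545
endloop
endfacet
facet normal -0.702 -0.445 0.556
outer loop
vertex -0.045 0.296 -2.596
vertex -1.014 1.422 -2.919
vertex -0.41 -0.283 -3.521
endloop
endfacet
facet normal 0.637 -0.741 0.212
outer loop
vertex 0.854 0.518 -4.521
vertex -0.045 0.296 -2.596
vertex -0.41 -0.283 -3.521
endloop
endfacet
facet normal -0.702 -0.445 0.556
outer loop
vertex -0.41 -0.283 -3.521
vertex -1.014 1.422 -2.919
vertex -1.379 0.843 -3.844
endloop
endfacet
facet normal -0.317 -0.503 -0.804
outer loop
vertex -1.379 0.843 -3.844
vertex 0.854 0.518 -4.521
vertex -0.41 -0.283 -3.521
endloop
endfacet
facet normal 0.317 0.503 0.804
outer loop
vertex -0.045 0.296 -2.596
vertex 0.25 2.223 -3.919
vertex -1.014 1.422 -2.919
endloop
endfacet
facet normal 0.637 -0.741 0.212
outer loop
vertex 1.219 1.097 -3.596
vertex -0.045 0.296 -2.596
vertex 0.854 0.518 -4.521
endloop
endfacet
facet normal 0.317 0.503 0.804
outer loop
vertex 1.219 1.097 -3.596
vertex 0.25 2.223 -3.919
vertex -0.045 0.296 -2.596
endloop
endfacet
facet normal -0.637 0.741 -0.212
outer loop
vertex -1.014 1.422 -2.919
vertex 0.25 2.223 -3.919
vertex -1.379 0.843 -3.844
endloop
endfacet
facet normal -0.317 -0.503 -0.804
outer loop
vertex -0.115 1.644 -4.844
vertex 0.854 0.518 -4.521
vertex -1.379 0.843 -3.844
endloop
endfacet
facet normal -0.637 0.741 -0.212
outer loop
vertex -1.379 0.843 -3.844
vertex 0.25 2.223 -3.919
vertex -0.115 1.644 -4.844
endloop
endfacet
facet normal 0.702 0.445 -0.556
outer loop
vertex -0.115 1.644 -4.844
vertex 1.219 1.097 -3.596
vertex 0.854 0.518 -4.521
endloop
endfacet
facet normal 0.702 0.445 -0.556
outer loop
vertex 0.25 2.223 -3.919
vertex 1.219 1.097 -3.596
vertex -0.115 1.644 -4.844
endloop
endfacet

endsolid


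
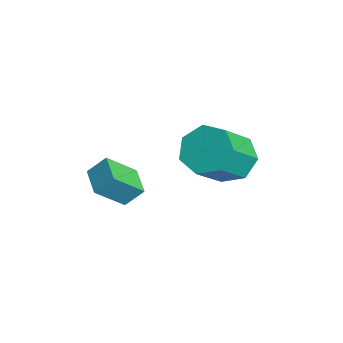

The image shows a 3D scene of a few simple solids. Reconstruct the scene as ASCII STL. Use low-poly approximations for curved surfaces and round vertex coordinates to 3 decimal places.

solid 
facet normal -0.984 0.097 0.150
outer loop
vertex 0.166 -4.414 -0.451
vertex 0.333 -3.767 0.224
vertex 0.116 -3.319 -1.488
endloop
endfacet
facet normal -0.176 -0.681 -0.711
outer loop
vertex 1.267 -3.433 -1.664
vertex 0.166 -4.414 -0.451
vertex 0.116 -3.319 -1.488
endloop
endfacet
facet normal -0.984 0.097 0.150
outer loop
vertex 0.116 -3.319 -1.488
vertex 0.333 -3.767 0.224
vertex 0.283 -2.671 -0.813
endloop
endfacet
facet normal -0.033 0.725 -0.688
outer loop
vertex 0.283 -2.671 -0.813
vertex 1.267 -3.433 -1.664
vertex 0.116 -3.319 -1.488
endloop
endfacet
facet normal 0.033 -0.726 0.687
outer loop
vertex 0.166 -4.414 -0.451
vertex 1.484 -3.881 0.048
vertex 0.333 -3.767 0.224
endloop
endfacet
facet normal -0.177 -0.681 -0.711
outer loop
vertex 1.317 -4.529 -0.627
vertex 0.166 -4.414 -0.451
vertex 1.267 -3.433 -1.664
endloop
endfacet
facet normal 0.033 -0.725 0.688
outer loop
vertex 1.317 -4.529 -0.627
vertex 1.484 -3.881 0.048
vertex 0.166 -4.414 -0.451
endloop
endfacet
facet normal 0.176 0.681 0.711
outer loop
vertex 0.333 -3.767 0.224
vertex 1.484 -3.881 0.048
vertex 0.283 -2.671 -0.813
endloop
endfacet
facet normal -0.033 0.726 -0.687
outer loop
vertex 1.434 -2.786 -0.989
vertex 1.267 -3.433 -1.664
vertex 0.283 -2.671 -0.813
endloop
endfacet
facet normal 0.177 0.681 0.711
outer loop
vertex 0.283 -2.671 -0.813
vertex 1.484 -3.881 0.048
vertex 1.434 -2.786 -0.989
endloop
endfacet
facet normal 0.984 -0.097 -0.150
outer loop
vertex 1.434 -2.786 -0.989
vertex 1.317 -4.529 -0.627
vertex 1.267 -3.433 -1.664
endloop
endfacet
facet normal 0.984 -0.097 -0.150
outer loop
vertex 1.484 -3.881 0.048
vertex 1.317 -4.529 -0.627
vertex 1.434 -2.786 -0.989
endloop
endfacet
facet normal -0.387 0.609 -0.692
outer loop
vertex 2.266 0.555 -0.572
vertex 1.315 0.387 -0.188
vertex 2.0 1.123 0.077
endloop
endfacet
facet normal 0.874 0.482 -0.064
outer loop
vertex 2.266 0.555 -0.572
vertex 2.0 1.123 0.077
vertex 3.037 -0.659 0.803
endloop
endfacet
facet normal 0.874 0.483 -0.063
outer loop
vertex 3.037 -0.659 0.803
vertex 2.0 1.123 0.077
vertex 2.771 -0.092 1.453
endloop
endfacet
facet normal 0.387 -0.610 0.691
outer loop
vertex 3.037 -0.659 0.803
vertex 2.771 -0.092 1.453
vertex 2.085 -0.827 1.188
endloop
endfacet
facet normal -0.388 0.610 -0.691
outer loop
vertex 2.0 1.123 0.077
vertex 1.315 0.387 -0.188
vertex 1.218 1.136 0.528
endloop
endfacet
facet normal 0.315 0.792 0.523
outer loop
vertex 2.0 1.123 0.077
vertex 1.218 1.136 0.528
vertex 2.771 -0.092 1.453
endloop
endfacet
facet normal 0.315 0.792 0.523
outer loop
vertex 2.771 -0.092 1.453
vertex 1.218 1.136 0.528
vertex 1.989 -0.078 1.903
endloop
endfacet
facet normal 0.387 -0.610 0.691
outer loop
vertex 2.771 -0.092 1.453
vertex 1.989 -0.078 1.903
vertex 2.085 -0.827 1.188
endloop
endfacet
facet normal -0.387 0.611 -0.691
outer loop
vertex 1.218 1.136 0.528
vertex 1.315 0.387 -0.188
vertex 0.509 0.586 0.439
endloop
endfacet
facet normal -0.482 0.505 0.716
outer loop
vertex 1.218 1.136 0.528
vertex 0.509 0.586 0.439
vertex 1.989 -0.078 1.903
endloop
endfacet
facet normal -0.482 0.505 0.716
outer loop
vertex 1.989 -0.078 1.903
vertex 0.509 0.586 0.439
vertex 1.28 -0.629 1.814
endloop
endfacet
facet normal 0.387 -0.610 0.691
outer loop
vertex 1.989 -0.078 1.903
vertex 1.28 -0.629 1.814
vertex 2.085 -0.827 1.188
endloop
endfacet
facet normal -0.387 0.610 -0.691
outer loop
vertex 0.509 0.586 0.439
vertex 1.315 0.387 -0.188
vertex 0.406 -0.114 -0.121
endloop
endfacet
facet normal -0.915 -0.162 0.370
outer loop
vertex 0.509 0.586 0.439
vertex 0.406 -0.114 -0.121
vertex 1.28 -0.629 1.814
endloop
endfacet
facet normal -0.915 -0.162 0.370
outer loop
vertex 1.28 -0.629 1.814
vertex 0.406 -0.114 -0.121
vertex 1.177 -1.329 1.254
endloop
endfacet
facet normal 0.387 -0.610 0.691
outer loop
vertex 1.28 -0.629 1.814
vertex 1.177 -1.329 1.254
vertex 2.085 -0.827 1.188
endloop
endfacet
facet normal -0.387 0.610 -0.691
outer loop
vertex 0.406 -0.114 -0.121
vertex 1.315 0.387 -0.188
vertex 0.987 -0.437 -0.732
endloop
endfacet
facet normal -0.660 -0.707 -0.254
outer loop
vertex 0.406 -0.114 -0.121
vertex 0.987 -0.437 -0.732
vertex 1.177 -1.329 1.254
endloop
endfacet
facet normal -0.659 -0.707 -0.255
outer loop
vertex 1.177 -1.329 1.254
vertex 0.987 -0.437 -0.732
vertex 1.758 -1.651 0.644
endloop
endfacet
facet normal 0.388 -0.610 0.691
outer loop
vertex 1.177 -1.329 1.254
vertex 1.758 -1.651 0.644
vertex 2.085 -0.827 1.188
endloop
endfacet
facet normal -0.387 0.610 -0.691
outer loop
vertex 0.987 -0.437 -0.732
vertex 1.315 0.387 -0.188
vertex 1.815 -0.139 -0.932
endloop
endfacet
facet normal 0.093 -0.720 -0.688
outer loop
vertex 0.987 -0.437 -0.732
vertex 1.815 -0.139 -0.932
vertex 1.758 -1.651 0.644
endloop
endfacet
facet normal 0.092 -0.720 -0.688
outer loop
vertex 1.758 -1.651 0.644
vertex 1.815 -0.139 -0.932
vertex 2.586 -1.353 0.443
endloop
endfacet
facet normal 0.387 -0.610 0.691
outer loop
vertex 1.758 -1.651 0.644
vertex 2.586 -1.353 0.443
vertex 2.085 -0.827 1.188
endloop
endfacet
facet normal -0.387 0.610 -0.691
outer loop
vertex 1.815 -0.139 -0.932
vertex 1.315 0.387 -0.188
vertex 2.266 0.555 -0.572
endloop
endfacet
facet normal 0.775 -0.191 -0.603
outer loop
vertex 1.815 -0.139 -0.932
vertex 2.266 0.555 -0.572
vertex 2.586 -1.353 0.443
endloop
endfacet
facet normal 0.775 -0.191 -0.603
outer loop
vertex 2.586 -1.353 0.443
vertex 2.266 0.555 -0.572
vertex 3.037 -0.659 0.803
endloop
endfacet
facet normal 0.387 -0.610 0.691
outer loop
vertex 2.586 -1.353 0.443
vertex 3.037 -0.659 0.803
vertex 2.085 -0.827 1.188
endloop
endfacet

endsolid


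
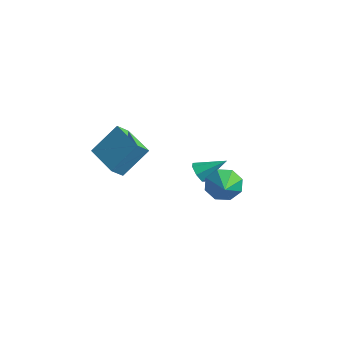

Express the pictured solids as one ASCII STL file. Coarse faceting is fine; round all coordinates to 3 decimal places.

solid 
facet normal -0.594 0.668 -0.448
outer loop
vertex 3.418 -2.053 -1.662
vertex 2.882 -1.952 -0.801
vertex 3.7 -1.491 -1.199
endloop
endfacet
facet normal 0.920 -0.173 -0.351
outer loop
vertex 3.418 -2.053 -1.662
vertex 3.7 -1.491 -1.199
vertex 3.838 -3.028 -0.079
endloop
endfacet
facet normal -0.594 0.668 -0.448
outer loop
vertex 3.7 -1.491 -1.199
vertex 2.882 -1.952 -0.801
vertex 3.502 -1.2 -0.502
endloop
endfacet
facet normal 0.959 0.218 0.181
outer loop
vertex 3.7 -1.491 -1.199
vertex 3.502 -1.2 -0.502
vertex 3.838 -3.028 -0.079
endloop
endfacet
facet normal -0.594 0.668 -0.448
outer loop
vertex 3.502 -1.2 -0.502
vertex 2.882 -1.952 -0.801
vertex 2.941 -1.349 0.02
endloop
endfacet
facet normal 0.612 0.283 0.738
outer loop
vertex 3.502 -1.2 -0.502
vertex 2.941 -1.349 0.02
vertex 3.838 -3.028 -0.079
endloop
endfacet
facet normal -0.594 0.668 -0.448
outer loop
vertex 2.941 -1.349 0.02
vertex 2.882 -1.952 -0.801
vertex 2.345 -1.852 0.061
endloop
endfacet
facet normal 0.081 -0.015 0.997
outer loop
vertex 2.941 -1.349 0.02
vertex 2.345 -1.852 0.061
vertex 3.838 -3.028 -0.079
endloop
endfacet
facet normal -0.594 0.669 -0.448
outer loop
vertex 2.345 -1.852 0.061
vertex 2.882 -1.952 -0.801
vertex 2.063 -2.413 -0.403
endloop
endfacet
facet normal -0.321 -0.503 0.803
outer loop
vertex 2.345 -1.852 0.061
vertex 2.063 -2.413 -0.403
vertex 3.838 -3.028 -0.079
endloop
endfacet
facet normal -0.594 0.668 -0.449
outer loop
vertex 2.063 -2.413 -0.403
vertex 2.882 -1.952 -0.801
vertex 2.261 -2.705 -1.099
endloop
endfacet
facet normal -0.359 -0.893 0.272
outer loop
vertex 2.063 -2.413 -0.403
vertex 2.261 -2.705 -1.099
vertex 3.838 -3.028 -0.079
endloop
endfacet
facet normal -0.595 0.668 -0.447
outer loop
vertex 2.261 -2.705 -1.099
vertex 2.882 -1.952 -0.801
vertex 2.822 -2.555 -1.621
endloop
endfacet
facet normal -0.011 -0.958 -0.287
outer loop
vertex 2.261 -2.705 -1.099
vertex 2.822 -2.555 -1.621
vertex 3.838 -3.028 -0.079
endloop
endfacet
facet normal -0.594 0.668 -0.448
outer loop
vertex 2.822 -2.555 -1.621
vertex 2.882 -1.952 -0.801
vertex 3.418 -2.053 -1.662
endloop
endfacet
facet normal 0.518 -0.660 -0.544
outer loop
vertex 2.822 -2.555 -1.621
vertex 3.418 -2.053 -1.662
vertex 3.838 -3.028 -0.079
endloop
endfacet
facet normal -0.948 0.304 0.099
outer loop
vertex -4.947 -3.511 -1.133
vertex -4.341 -2.115 0.385
vertex -4.794 -2.8 -1.848
endloop
endfacet
facet normal -0.282 -0.649 -0.706
outer loop
vertex -2.719 -3.465 -2.065
vertex -4.947 -3.511 -1.133
vertex -4.794 -2.8 -1.848
endloop
endfacet
facet normal -0.948 0.304 0.099
outer loop
vertex -4.794 -2.8 -1.848
vertex -4.341 -2.115 0.385
vertex -4.188 -1.404 -0.33
endloop
endfacet
facet normal 0.150 0.697 -0.701
outer loop
vertex -4.188 -1.404 -0.33
vertex -2.719 -3.465 -2.065
vertex -4.794 -2.8 -1.848
endloop
endfacet
facet normal -0.150 -0.697 0.701
outer loop
vertex -4.947 -3.511 -1.133
vertex -2.266 -2.78 0.168
vertex -4.341 -2.115 0.385
endloop
endfacet
facet normal -0.282 -0.649 -0.706
outer loop
vertex -2.872 -4.176 -1.35
vertex -4.947 -3.511 -1.133
vertex -2.719 -3.465 -2.065
endloop
endfacet
facet normal -0.150 -0.697 0.701
outer loop
vertex -2.872 -4.176 -1.35
vertex -2.266 -2.78 0.168
vertex -4.947 -3.511 -1.133
endloop
endfacet
facet normal 0.282 0.649 0.706
outer loop
vertex -4.341 -2.115 0.385
vertex -2.266 -2.78 0.168
vertex -4.188 -1.404 -0.33
endloop
endfacet
facet normal 0.150 0.697 -0.701
outer loop
vertex -2.113 -2.069 -0.547
vertex -2.719 -3.465 -2.065
vertex -4.188 -1.404 -0.33
endloop
endfacet
facet normal 0.282 0.649 0.706
outer loop
vertex -4.188 -1.404 -0.33
vertex -2.266 -2.78 0.168
vertex -2.113 -2.069 -0.547
endloop
endfacet
facet normal 0.948 -0.304 -0.099
outer loop
vertex -2.113 -2.069 -0.547
vertex -2.872 -4.176 -1.35
vertex -2.719 -3.465 -2.065
endloop
endfacet
facet normal 0.948 -0.304 -0.099
outer loop
vertex -2.266 -2.78 0.168
vertex -2.872 -4.176 -1.35
vertex -2.113 -2.069 -0.547
endloop
endfacet
facet normal -0.600 -0.626 -0.497
outer loop
vertex 0.125 -0.86 -2.079
vertex -0.192 -0.315 -2.383
vertex 0.366 -0.674 -2.604
endloop
endfacet
facet normal 0.857 -0.460 0.230
outer loop
vertex 0.125 -0.86 -2.079
vertex 0.366 -0.674 -2.604
vertex 0.852 0.775 -1.517
endloop
endfacet
facet normal -0.600 -0.627 -0.497
outer loop
vertex 0.366 -0.674 -2.604
vertex -0.192 -0.315 -2.383
vertex 0.187 -0.218 -2.963
endloop
endfacet
facet normal 0.904 0.018 -0.428
outer loop
vertex 0.366 -0.674 -2.604
vertex 0.187 -0.218 -2.963
vertex 0.852 0.775 -1.517
endloop
endfacet
facet normal -0.600 -0.627 -0.497
outer loop
vertex 0.187 -0.218 -2.963
vertex -0.192 -0.315 -2.383
vertex -0.278 0.165 -2.885
endloop
endfacet
facet normal 0.424 0.644 -0.637
outer loop
vertex 0.187 -0.218 -2.963
vertex -0.278 0.165 -2.885
vertex 0.852 0.775 -1.517
endloop
endfacet
facet normal -0.601 -0.626 -0.496
outer loop
vertex -0.278 0.165 -2.885
vertex -0.192 -0.315 -2.383
vertex -0.678 0.187 -2.428
endloop
endfacet
facet normal -0.221 0.946 -0.239
outer loop
vertex -0.278 0.165 -2.885
vertex -0.678 0.187 -2.428
vertex 0.852 0.775 -1.517
endloop
endfacet
facet normal -0.600 -0.626 -0.499
outer loop
vertex -0.678 0.187 -2.428
vertex -0.192 -0.315 -2.383
vertex -0.713 -0.17 -1.938
endloop
endfacet
facet normal -0.546 0.695 0.468
outer loop
vertex -0.678 0.187 -2.428
vertex -0.713 -0.17 -1.938
vertex 0.852 0.775 -1.517
endloop
endfacet
facet normal -0.599 -0.628 -0.497
outer loop
vertex -0.713 -0.17 -1.938
vertex -0.192 -0.315 -2.383
vertex -0.355 -0.635 -1.782
endloop
endfacet
facet normal -0.305 0.083 0.949
outer loop
vertex -0.713 -0.17 -1.938
vertex -0.355 -0.635 -1.782
vertex 0.852 0.775 -1.517
endloop
endfacet
facet normal -0.601 -0.626 -0.497
outer loop
vertex -0.355 -0.635 -1.782
vertex -0.192 -0.315 -2.383
vertex 0.125 -0.86 -2.079
endloop
endfacet
facet normal 0.319 -0.432 0.843
outer loop
vertex -0.355 -0.635 -1.782
vertex 0.125 -0.86 -2.079
vertex 0.852 0.775 -1.517
endloop
endfacet

endsolid


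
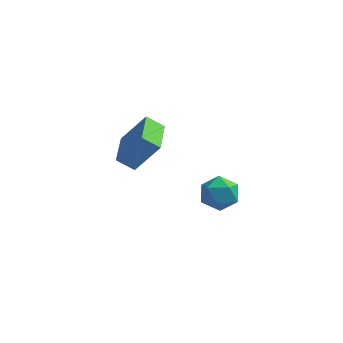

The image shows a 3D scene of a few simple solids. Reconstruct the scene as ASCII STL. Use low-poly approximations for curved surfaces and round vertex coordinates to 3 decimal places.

solid 
facet normal -0.758 0.605 -0.243
outer loop
vertex 1.567 -1.281 -0.244
vertex 1.246 -1.354 0.576
vertex 1.821 -0.712 0.382
endloop
endfacet
facet normal -0.175 0.763 -0.623
outer loop
vertex 1.567 -1.281 -0.244
vertex 1.821 -0.712 0.382
vertex 2.414 -1.039 -0.185
endloop
endfacet
facet normal 0.018 0.177 -0.984
outer loop
vertex 1.567 -1.281 -0.244
vertex 2.414 -1.039 -0.185
vertex 2.205 -1.883 -0.341
endloop
endfacet
facet normal -0.447 -0.340 -0.827
outer loop
vertex 1.567 -1.281 -0.244
vertex 2.205 -1.883 -0.341
vertex 1.483 -2.078 0.129
endloop
endfacet
facet normal -0.926 -0.075 -0.369
outer loop
vertex 1.567 -1.281 -0.244
vertex 1.483 -2.078 0.129
vertex 1.246 -1.354 0.576
endloop
endfacet
facet normal 0.350 0.922 -0.166
outer loop
vertex 2.414 -1.039 -0.185
vertex 1.821 -0.712 0.382
vertex 2.617 -0.962 0.671
endloop
endfacet
facet normal -0.594 0.668 0.449
outer loop
vertex 1.821 -0.712 0.382
vertex 1.246 -1.354 0.576
vertex 1.895 -1.157 1.141
endloop
endfacet
facet normal -0.867 -0.435 0.245
outer loop
vertex 1.246 -1.354 0.576
vertex 1.483 -2.078 0.129
vertex 1.686 -2.001 0.985
endloop
endfacet
facet normal -0.091 -0.863 -0.497
outer loop
vertex 1.483 -2.078 0.129
vertex 2.205 -1.883 -0.341
vertex 2.279 -2.328 0.418
endloop
endfacet
facet normal 0.661 -0.025 -0.750
outer loop
vertex 2.205 -1.883 -0.341
vertex 2.414 -1.039 -0.185
vertex 2.854 -1.686 0.224
endloop
endfacet
facet normal 0.447 0.340 0.827
outer loop
vertex 2.533 -1.759 1.044
vertex 2.617 -0.962 0.671
vertex 1.895 -1.157 1.141
endloop
endfacet
facet normal -0.018 -0.177 0.984
outer loop
vertex 2.533 -1.759 1.044
vertex 1.895 -1.157 1.141
vertex 1.686 -2.001 0.985
endloop
endfacet
facet normal 0.175 -0.763 0.623
outer loop
vertex 2.533 -1.759 1.044
vertex 1.686 -2.001 0.985
vertex 2.279 -2.328 0.418
endloop
endfacet
facet normal 0.758 -0.605 0.243
outer loop
vertex 2.533 -1.759 1.044
vertex 2.279 -2.328 0.418
vertex 2.854 -1.686 0.224
endloop
endfacet
facet normal 0.926 0.075 0.369
outer loop
vertex 2.533 -1.759 1.044
vertex 2.854 -1.686 0.224
vertex 2.617 -0.962 0.671
endloop
endfacet
facet normal 0.091 0.863 0.497
outer loop
vertex 1.895 -1.157 1.141
vertex 2.617 -0.962 0.671
vertex 1.821 -0.712 0.382
endloop
endfacet
facet normal -0.661 0.025 0.750
outer loop
vertex 1.686 -2.001 0.985
vertex 1.895 -1.157 1.141
vertex 1.246 -1.354 0.576
endloop
endfacet
facet normal -0.350 -0.922 0.166
outer loop
vertex 2.279 -2.328 0.418
vertex 1.686 -2.001 0.985
vertex 1.483 -2.078 0.129
endloop
endfacet
facet normal 0.594 -0.668 -0.449
outer loop
vertex 2.854 -1.686 0.224
vertex 2.279 -2.328 0.418
vertex 2.205 -1.883 -0.341
endloop
endfacet
facet normal 0.867 0.435 -0.245
outer loop
vertex 2.617 -0.962 0.671
vertex 2.854 -1.686 0.224
vertex 2.414 -1.039 -0.185
endloop
endfacet
facet normal -0.779 -0.206 0.592
outer loop
vertex -2.433 1.684 0.331
vertex -2.92 3.489 0.318
vertex -3.476 1.391 -1.144
endloop
endfacet
facet normal 0.261 -0.965 0.007
outer loop
vertex -2.72 1.591 -1.718
vertex -2.433 1.684 0.331
vertex -3.476 1.391 -1.144
endloop
endfacet
facet normal -0.780 -0.206 0.592
outer loop
vertex -3.476 1.391 -1.144
vertex -2.92 3.489 0.318
vertex -3.963 3.197 -1.158
endloop
endfacet
facet normal -0.570 -0.160 -0.806
outer loop
vertex -3.963 3.197 -1.158
vertex -2.72 1.591 -1.718
vertex -3.476 1.391 -1.144
endloop
endfacet
facet normal 0.570 0.160 0.806
outer loop
vertex -2.433 1.684 0.331
vertex -2.164 3.689 -0.256
vertex -2.92 3.489 0.318
endloop
endfacet
facet normal 0.260 -0.966 0.007
outer loop
vertex -1.677 1.883 -0.242
vertex -2.433 1.684 0.331
vertex -2.72 1.591 -1.718
endloop
endfacet
facet normal 0.569 0.160 0.807
outer loop
vertex -1.677 1.883 -0.242
vertex -2.164 3.689 -0.256
vertex -2.433 1.684 0.331
endloop
endfacet
facet normal -0.261 0.965 -0.007
outer loop
vertex -2.92 3.489 0.318
vertex -2.164 3.689 -0.256
vertex -3.963 3.197 -1.158
endloop
endfacet
facet normal -0.569 -0.159 -0.807
outer loop
vertex -3.207 3.396 -1.731
vertex -2.72 1.591 -1.718
vertex -3.963 3.197 -1.158
endloop
endfacet
facet normal -0.260 0.966 -0.008
outer loop
vertex -3.963 3.197 -1.158
vertex -2.164 3.689 -0.256
vertex -3.207 3.396 -1.731
endloop
endfacet
facet normal 0.779 0.206 -0.592
outer loop
vertex -3.207 3.396 -1.731
vertex -1.677 1.883 -0.242
vertex -2.72 1.591 -1.718
endloop
endfacet
facet normal 0.779 0.206 -0.592
outer loop
vertex -2.164 3.689 -0.256
vertex -1.677 1.883 -0.242
vertex -3.207 3.396 -1.731
endloop
endfacet

endsolid


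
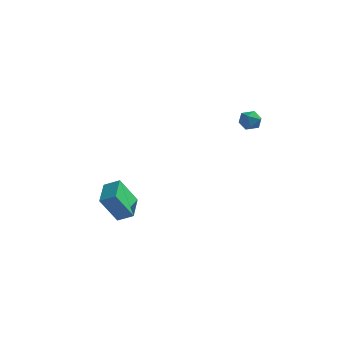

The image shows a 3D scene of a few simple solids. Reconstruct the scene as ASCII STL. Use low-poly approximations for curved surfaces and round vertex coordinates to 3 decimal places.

solid 
facet normal -0.884 0.378 0.276
outer loop
vertex 2.801 4.033 3.226
vertex 2.937 3.883 3.868
vertex 3.115 4.482 3.617
endloop
endfacet
facet normal -0.634 0.710 -0.306
outer loop
vertex 2.801 4.033 3.226
vertex 3.115 4.482 3.617
vertex 3.317 4.389 2.982
endloop
endfacet
facet normal -0.537 0.221 -0.814
outer loop
vertex 2.801 4.033 3.226
vertex 3.317 4.389 2.982
vertex 3.263 3.734 2.84
endloop
endfacet
facet normal -0.726 -0.414 -0.549
outer loop
vertex 2.801 4.033 3.226
vertex 3.263 3.734 2.84
vertex 3.028 3.421 3.387
endloop
endfacet
facet normal -0.940 -0.316 0.125
outer loop
vertex 2.801 4.033 3.226
vertex 3.028 3.421 3.387
vertex 2.937 3.883 3.868
endloop
endfacet
facet normal 0.003 0.990 -0.144
outer loop
vertex 3.317 4.389 2.982
vertex 3.115 4.482 3.617
vertex 3.772 4.459 3.473
endloop
endfacet
facet normal -0.400 0.453 0.797
outer loop
vertex 3.115 4.482 3.617
vertex 2.937 3.883 3.868
vertex 3.537 4.146 4.02
endloop
endfacet
facet normal -0.493 -0.672 0.552
outer loop
vertex 2.937 3.883 3.868
vertex 3.028 3.421 3.387
vertex 3.483 3.491 3.878
endloop
endfacet
facet normal -0.147 -0.830 -0.538
outer loop
vertex 3.028 3.421 3.387
vertex 3.263 3.734 2.84
vertex 3.685 3.398 3.243
endloop
endfacet
facet normal 0.159 0.197 -0.968
outer loop
vertex 3.263 3.734 2.84
vertex 3.317 4.389 2.982
vertex 3.863 3.997 2.992
endloop
endfacet
facet normal 0.726 0.414 0.549
outer loop
vertex 3.999 3.847 3.634
vertex 3.772 4.459 3.473
vertex 3.537 4.146 4.02
endloop
endfacet
facet normal 0.537 -0.221 0.814
outer loop
vertex 3.999 3.847 3.634
vertex 3.537 4.146 4.02
vertex 3.483 3.491 3.878
endloop
endfacet
facet normal 0.634 -0.710 0.306
outer loop
vertex 3.999 3.847 3.634
vertex 3.483 3.491 3.878
vertex 3.685 3.398 3.243
endloop
endfacet
facet normal 0.884 -0.378 -0.276
outer loop
vertex 3.999 3.847 3.634
vertex 3.685 3.398 3.243
vertex 3.863 3.997 2.992
endloop
endfacet
facet normal 0.940 0.316 -0.125
outer loop
vertex 3.999 3.847 3.634
vertex 3.863 3.997 2.992
vertex 3.772 4.459 3.473
endloop
endfacet
facet normal 0.147 0.830 0.538
outer loop
vertex 3.537 4.146 4.02
vertex 3.772 4.459 3.473
vertex 3.115 4.482 3.617
endloop
endfacet
facet normal -0.159 -0.197 0.968
outer loop
vertex 3.483 3.491 3.878
vertex 3.537 4.146 4.02
vertex 2.937 3.883 3.868
endloop
endfacet
facet normal -0.003 -0.990 0.144
outer loop
vertex 3.685 3.398 3.243
vertex 3.483 3.491 3.878
vertex 3.028 3.421 3.387
endloop
endfacet
facet normal 0.400 -0.453 -0.797
outer loop
vertex 3.863 3.997 2.992
vertex 3.685 3.398 3.243
vertex 3.263 3.734 2.84
endloop
endfacet
facet normal 0.493 0.672 -0.552
outer loop
vertex 3.772 4.459 3.473
vertex 3.863 3.997 2.992
vertex 3.317 4.389 2.982
endloop
endfacet
facet normal -0.320 -0.421 0.849
outer loop
vertex -3.699 3.064 -1.885
vertex -4.554 2.849 -2.314
vertex -3.085 1.603 -2.379
endloop
endfacet
facet normal 0.872 0.219 0.438
outer loop
vertex -2.486 2.391 -3.966
vertex -3.699 3.064 -1.885
vertex -3.085 1.603 -2.379
endloop
endfacet
facet normal -0.320 -0.421 0.849
outer loop
vertex -3.085 1.603 -2.379
vertex -4.554 2.849 -2.314
vertex -3.94 1.388 -2.808
endloop
endfacet
facet normal 0.370 -0.880 -0.297
outer loop
vertex -3.94 1.388 -2.808
vertex -2.486 2.391 -3.966
vertex -3.085 1.603 -2.379
endloop
endfacet
facet normal -0.370 0.880 0.297
outer loop
vertex -3.699 3.064 -1.885
vertex -3.955 3.637 -3.901
vertex -4.554 2.849 -2.314
endloop
endfacet
facet normal 0.872 0.219 0.438
outer loop
vertex -3.1 3.852 -3.472
vertex -3.699 3.064 -1.885
vertex -2.486 2.391 -3.966
endloop
endfacet
facet normal -0.370 0.880 0.297
outer loop
vertex -3.1 3.852 -3.472
vertex -3.955 3.637 -3.901
vertex -3.699 3.064 -1.885
endloop
endfacet
facet normal -0.872 -0.219 -0.438
outer loop
vertex -4.554 2.849 -2.314
vertex -3.955 3.637 -3.901
vertex -3.94 1.388 -2.808
endloop
endfacet
facet normal 0.370 -0.880 -0.297
outer loop
vertex -3.341 2.176 -4.395
vertex -2.486 2.391 -3.966
vertex -3.94 1.388 -2.808
endloop
endfacet
facet normal -0.872 -0.219 -0.438
outer loop
vertex -3.94 1.388 -2.808
vertex -3.955 3.637 -3.901
vertex -3.341 2.176 -4.395
endloop
endfacet
facet normal 0.320 0.421 -0.849
outer loop
vertex -3.341 2.176 -4.395
vertex -3.1 3.852 -3.472
vertex -2.486 2.391 -3.966
endloop
endfacet
facet normal 0.320 0.421 -0.849
outer loop
vertex -3.955 3.637 -3.901
vertex -3.1 3.852 -3.472
vertex -3.341 2.176 -4.395
endloop
endfacet

endsolid


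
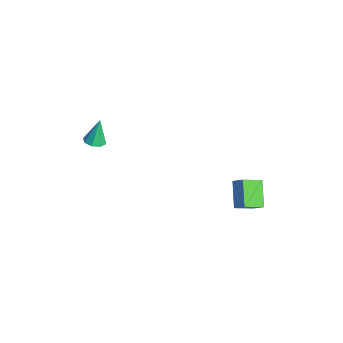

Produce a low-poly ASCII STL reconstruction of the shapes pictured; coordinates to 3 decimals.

solid 
facet normal 0.149 -0.257 -0.955
outer loop
vertex 0.458 -3.533 0.95
vertex 0.128 -4.015 1.028
vertex 0.022 -3.459 0.862
endloop
endfacet
facet normal 0.141 0.982 0.128
outer loop
vertex 0.458 -3.533 0.95
vertex 0.022 -3.459 0.862
vertex -0.088 -3.645 2.412
endloop
endfacet
facet normal 0.150 -0.256 -0.955
outer loop
vertex 0.022 -3.459 0.862
vertex 0.128 -4.015 1.028
vertex -0.353 -3.712 0.871
endloop
endfacet
facet normal -0.557 0.828 0.060
outer loop
vertex 0.022 -3.459 0.862
vertex -0.353 -3.712 0.871
vertex -0.088 -3.645 2.412
endloop
endfacet
facet normal 0.150 -0.256 -0.955
outer loop
vertex -0.353 -3.712 0.871
vertex 0.128 -4.015 1.028
vertex -0.445 -4.142 0.972
endloop
endfacet
facet normal -0.958 0.241 0.154
outer loop
vertex -0.353 -3.712 0.871
vertex -0.445 -4.142 0.972
vertex -0.088 -3.645 2.412
endloop
endfacet
facet normal 0.150 -0.255 -0.955
outer loop
vertex -0.445 -4.142 0.972
vertex 0.128 -4.015 1.028
vertex -0.202 -4.498 1.105
endloop
endfacet
facet normal -0.829 -0.433 0.355
outer loop
vertex -0.445 -4.142 0.972
vertex -0.202 -4.498 1.105
vertex -0.088 -3.645 2.412
endloop
endfacet
facet normal 0.149 -0.254 -0.956
outer loop
vertex -0.202 -4.498 1.105
vertex 0.128 -4.015 1.028
vertex 0.235 -4.572 1.193
endloop
endfacet
facet normal -0.245 -0.802 0.545
outer loop
vertex -0.202 -4.498 1.105
vertex 0.235 -4.572 1.193
vertex -0.088 -3.645 2.412
endloop
endfacet
facet normal 0.149 -0.254 -0.956
outer loop
vertex 0.235 -4.572 1.193
vertex 0.128 -4.015 1.028
vertex 0.609 -4.319 1.184
endloop
endfacet
facet normal 0.453 -0.648 0.613
outer loop
vertex 0.235 -4.572 1.193
vertex 0.609 -4.319 1.184
vertex -0.088 -3.645 2.412
endloop
endfacet
facet normal 0.148 -0.256 -0.955
outer loop
vertex 0.609 -4.319 1.184
vertex 0.128 -4.015 1.028
vertex 0.702 -3.889 1.083
endloop
endfacet
facet normal 0.853 -0.063 0.518
outer loop
vertex 0.609 -4.319 1.184
vertex 0.702 -3.889 1.083
vertex -0.088 -3.645 2.412
endloop
endfacet
facet normal 0.148 -0.256 -0.955
outer loop
vertex 0.702 -3.889 1.083
vertex 0.128 -4.015 1.028
vertex 0.458 -3.533 0.95
endloop
endfacet
facet normal 0.723 0.614 0.317
outer loop
vertex 0.702 -3.889 1.083
vertex 0.458 -3.533 0.95
vertex -0.088 -3.645 2.412
endloop
endfacet
facet normal -0.764 0.224 0.606
outer loop
vertex 2.76 2.286 -1.896
vertex 3.297 2.614 -1.34
vertex 2.652 3.375 -2.434
endloop
endfacet
facet normal -0.640 -0.390 -0.662
outer loop
vertex 3.843 3.026 -3.38
vertex 2.76 2.286 -1.896
vertex 2.652 3.375 -2.434
endloop
endfacet
facet normal -0.764 0.224 0.606
outer loop
vertex 2.652 3.375 -2.434
vertex 3.297 2.614 -1.34
vertex 3.189 3.703 -1.878
endloop
endfacet
facet normal -0.089 0.893 -0.441
outer loop
vertex 3.189 3.703 -1.878
vertex 3.843 3.026 -3.38
vertex 2.652 3.375 -2.434
endloop
endfacet
facet normal 0.089 -0.893 0.441
outer loop
vertex 2.76 2.286 -1.896
vertex 4.488 2.265 -2.286
vertex 3.297 2.614 -1.34
endloop
endfacet
facet normal -0.640 -0.390 -0.662
outer loop
vertex 3.951 1.937 -2.842
vertex 2.76 2.286 -1.896
vertex 3.843 3.026 -3.38
endloop
endfacet
facet normal 0.089 -0.893 0.441
outer loop
vertex 3.951 1.937 -2.842
vertex 4.488 2.265 -2.286
vertex 2.76 2.286 -1.896
endloop
endfacet
facet normal 0.640 0.390 0.662
outer loop
vertex 3.297 2.614 -1.34
vertex 4.488 2.265 -2.286
vertex 3.189 3.703 -1.878
endloop
endfacet
facet normal -0.089 0.893 -0.441
outer loop
vertex 4.38 3.354 -2.824
vertex 3.843 3.026 -3.38
vertex 3.189 3.703 -1.878
endloop
endfacet
facet normal 0.640 0.390 0.662
outer loop
vertex 3.189 3.703 -1.878
vertex 4.488 2.265 -2.286
vertex 4.38 3.354 -2.824
endloop
endfacet
facet normal 0.764 -0.224 -0.606
outer loop
vertex 4.38 3.354 -2.824
vertex 3.951 1.937 -2.842
vertex 3.843 3.026 -3.38
endloop
endfacet
facet normal 0.764 -0.224 -0.606
outer loop
vertex 4.488 2.265 -2.286
vertex 3.951 1.937 -2.842
vertex 4.38 3.354 -2.824
endloop
endfacet

endsolid
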